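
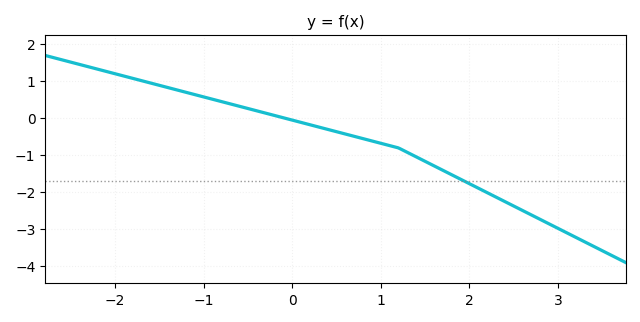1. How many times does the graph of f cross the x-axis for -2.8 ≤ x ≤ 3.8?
1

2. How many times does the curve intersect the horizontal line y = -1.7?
1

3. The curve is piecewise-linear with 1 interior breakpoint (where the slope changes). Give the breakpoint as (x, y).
(1.2, -0.8)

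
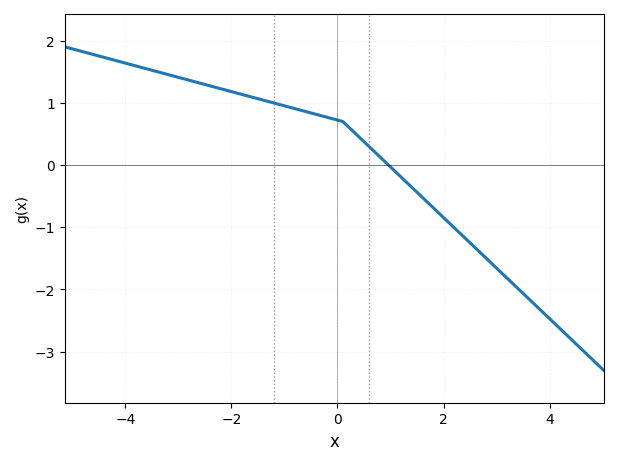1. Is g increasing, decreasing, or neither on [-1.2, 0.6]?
decreasing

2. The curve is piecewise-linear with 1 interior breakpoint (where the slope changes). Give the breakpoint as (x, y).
(0.1, 0.7)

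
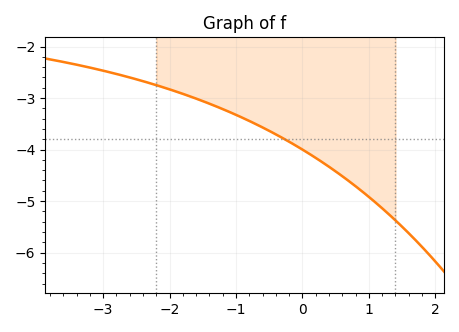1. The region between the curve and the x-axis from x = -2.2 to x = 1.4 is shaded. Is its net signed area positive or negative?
negative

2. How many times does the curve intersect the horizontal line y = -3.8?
1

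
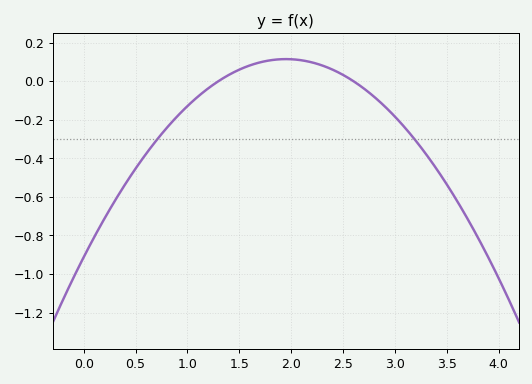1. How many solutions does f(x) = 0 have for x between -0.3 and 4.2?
2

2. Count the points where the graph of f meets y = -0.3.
2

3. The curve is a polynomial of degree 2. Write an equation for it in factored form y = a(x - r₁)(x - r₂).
y = -0.27(x - 1.3)(x - 2.6)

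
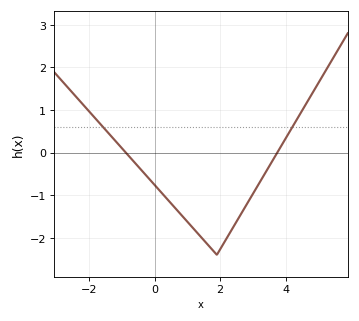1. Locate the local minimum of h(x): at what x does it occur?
2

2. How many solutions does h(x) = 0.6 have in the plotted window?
2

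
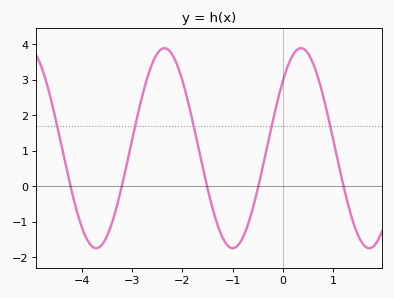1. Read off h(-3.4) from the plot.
-1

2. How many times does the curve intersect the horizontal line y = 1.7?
5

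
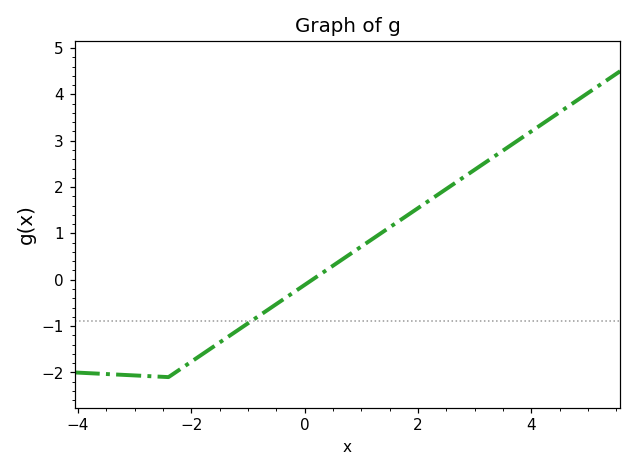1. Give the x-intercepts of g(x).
0.2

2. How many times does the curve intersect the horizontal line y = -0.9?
1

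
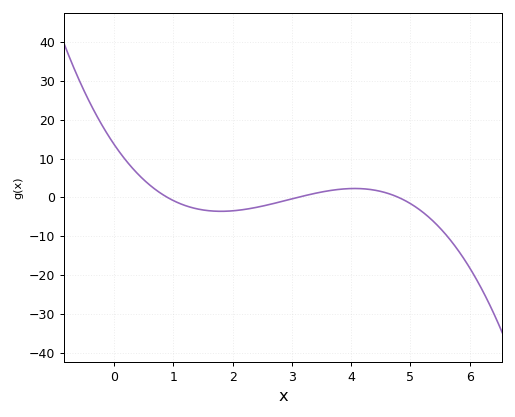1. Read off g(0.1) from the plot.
12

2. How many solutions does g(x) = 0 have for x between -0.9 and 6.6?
3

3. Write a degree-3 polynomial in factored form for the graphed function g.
y = -1.02(x - 0.9)(x - 3.1)(x - 4.8)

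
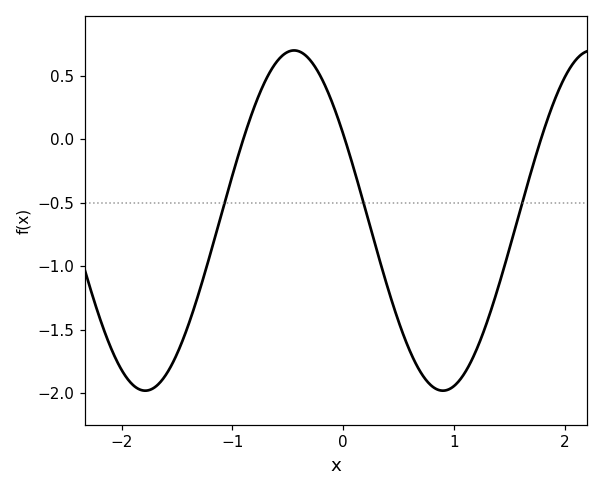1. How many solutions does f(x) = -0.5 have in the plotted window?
3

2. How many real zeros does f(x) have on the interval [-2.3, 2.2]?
3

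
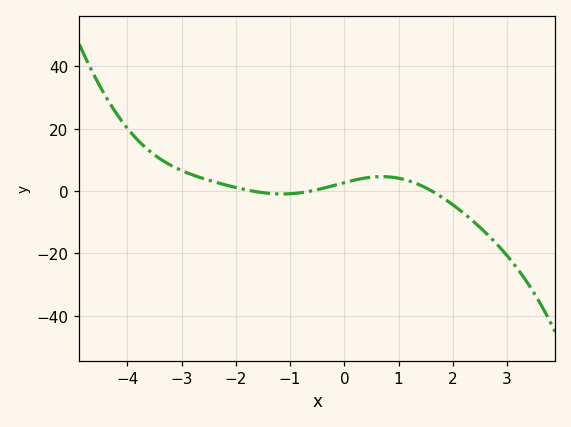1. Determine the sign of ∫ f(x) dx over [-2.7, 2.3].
positive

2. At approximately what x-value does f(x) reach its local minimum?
-1.2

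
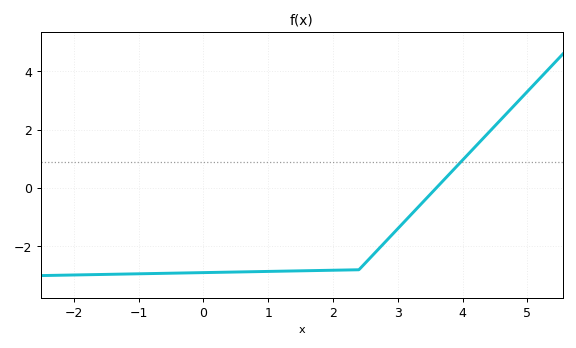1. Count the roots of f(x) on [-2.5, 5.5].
1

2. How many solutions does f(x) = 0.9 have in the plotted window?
1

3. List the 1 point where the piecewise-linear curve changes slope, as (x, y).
(2.4, -2.8)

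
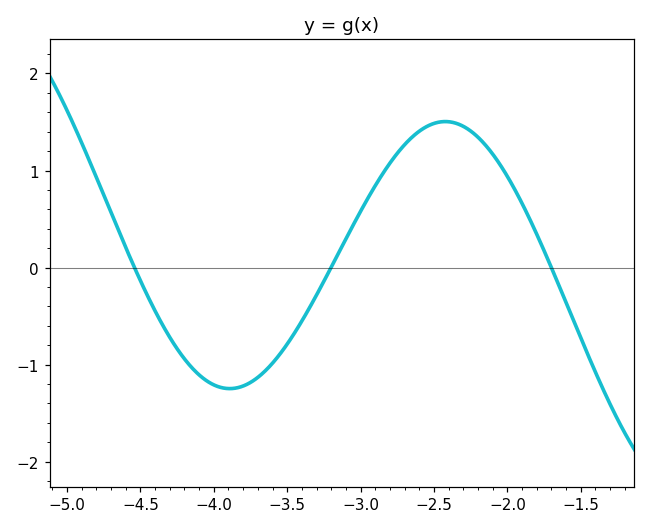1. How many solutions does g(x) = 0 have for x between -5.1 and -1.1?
3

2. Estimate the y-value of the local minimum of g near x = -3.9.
-1.25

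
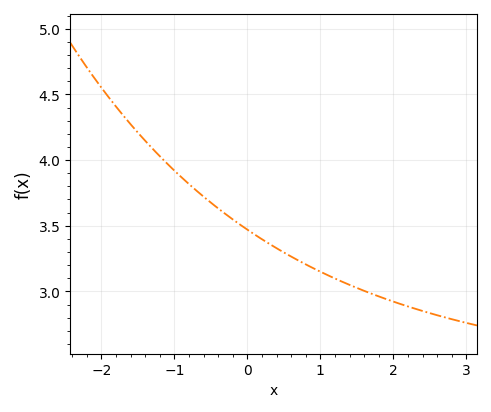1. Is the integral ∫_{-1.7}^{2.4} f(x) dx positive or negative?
positive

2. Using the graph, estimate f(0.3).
3.35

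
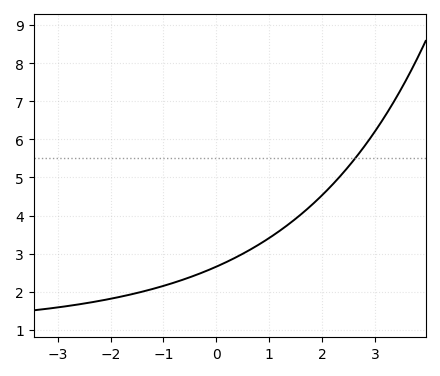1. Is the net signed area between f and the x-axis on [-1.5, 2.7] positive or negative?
positive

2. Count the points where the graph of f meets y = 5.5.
1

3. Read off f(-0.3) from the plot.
2.5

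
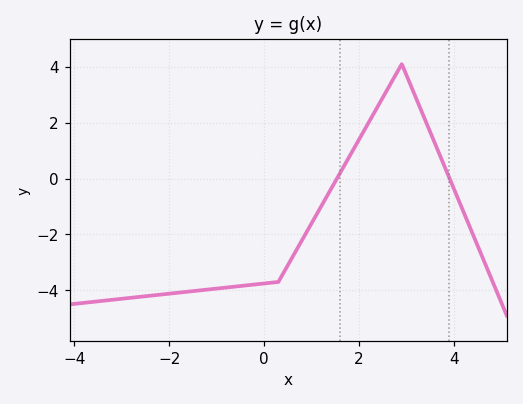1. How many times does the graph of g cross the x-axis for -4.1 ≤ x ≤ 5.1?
2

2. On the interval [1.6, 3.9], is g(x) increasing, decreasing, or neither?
neither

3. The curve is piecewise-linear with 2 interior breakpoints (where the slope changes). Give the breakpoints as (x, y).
(0.3, -3.7); (2.9, 4.1)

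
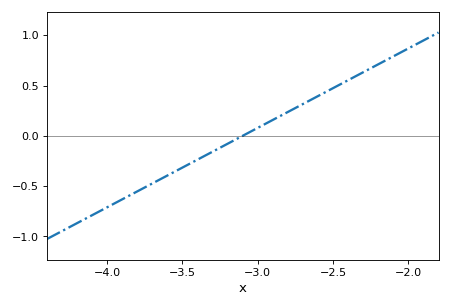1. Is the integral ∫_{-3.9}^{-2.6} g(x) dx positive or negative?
negative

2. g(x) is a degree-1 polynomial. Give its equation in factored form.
y = 0.79(x + 3.1)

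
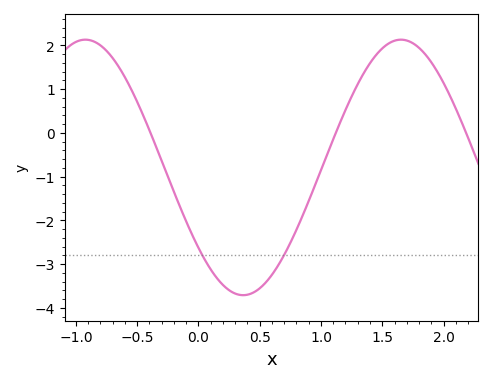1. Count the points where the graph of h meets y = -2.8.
2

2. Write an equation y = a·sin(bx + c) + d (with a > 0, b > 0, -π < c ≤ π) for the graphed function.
y = 2.92sin(2.44x - 2.46) - 0.79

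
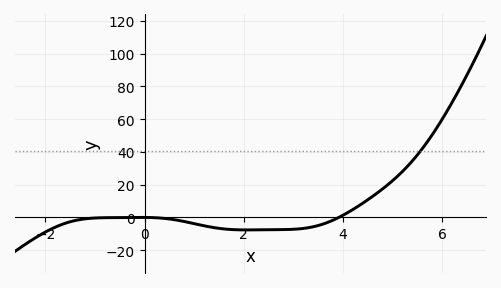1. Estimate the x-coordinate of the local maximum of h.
0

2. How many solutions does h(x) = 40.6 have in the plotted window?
1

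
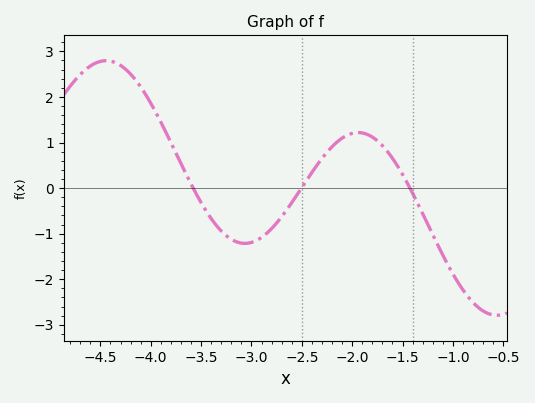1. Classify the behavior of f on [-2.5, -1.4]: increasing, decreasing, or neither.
neither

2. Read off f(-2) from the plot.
1.2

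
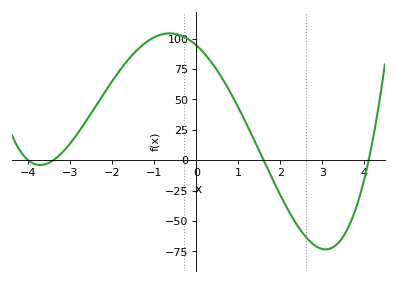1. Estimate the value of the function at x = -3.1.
9.69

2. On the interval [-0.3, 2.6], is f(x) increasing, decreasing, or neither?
decreasing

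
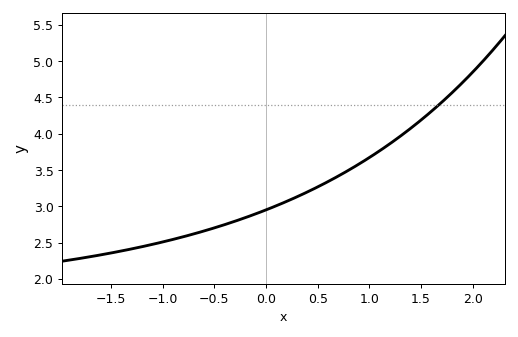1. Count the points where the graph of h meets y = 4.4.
1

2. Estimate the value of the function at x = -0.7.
2.62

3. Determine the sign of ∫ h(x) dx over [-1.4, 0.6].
positive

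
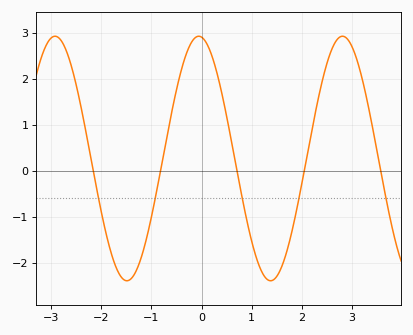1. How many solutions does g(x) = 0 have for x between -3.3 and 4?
5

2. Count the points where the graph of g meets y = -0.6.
5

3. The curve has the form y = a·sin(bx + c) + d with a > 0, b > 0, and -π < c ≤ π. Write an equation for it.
y = 2.66sin(2.19x + 1.69) + 0.27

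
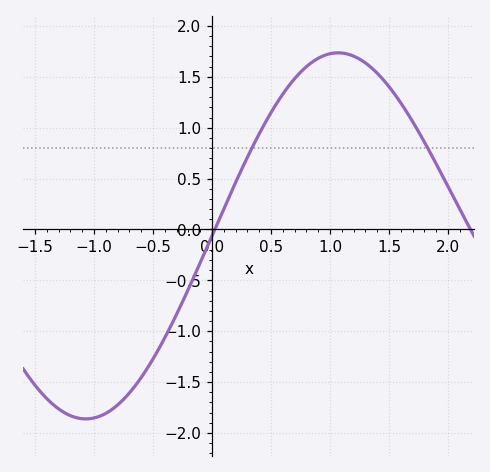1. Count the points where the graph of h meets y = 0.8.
2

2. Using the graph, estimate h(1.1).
1.73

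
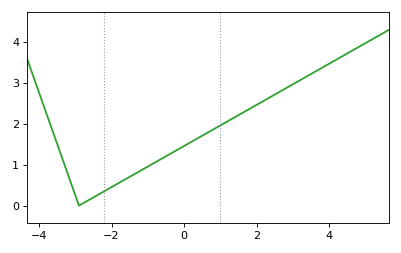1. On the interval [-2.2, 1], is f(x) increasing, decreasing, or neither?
increasing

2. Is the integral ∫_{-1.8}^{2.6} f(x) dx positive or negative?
positive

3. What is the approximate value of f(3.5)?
3.21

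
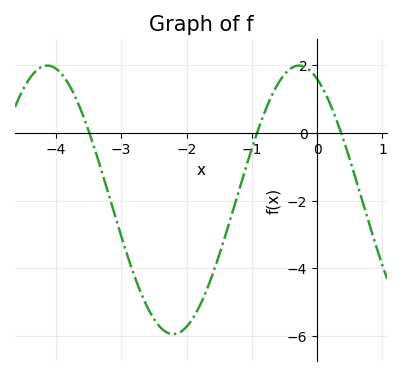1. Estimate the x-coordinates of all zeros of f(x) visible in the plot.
-3.49, -0.919, 0.366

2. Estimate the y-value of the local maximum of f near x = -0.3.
1.98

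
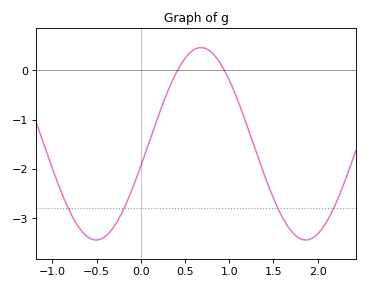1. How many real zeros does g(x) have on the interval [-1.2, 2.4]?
2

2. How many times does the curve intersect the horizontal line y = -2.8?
4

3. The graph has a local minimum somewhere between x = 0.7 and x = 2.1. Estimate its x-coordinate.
1.85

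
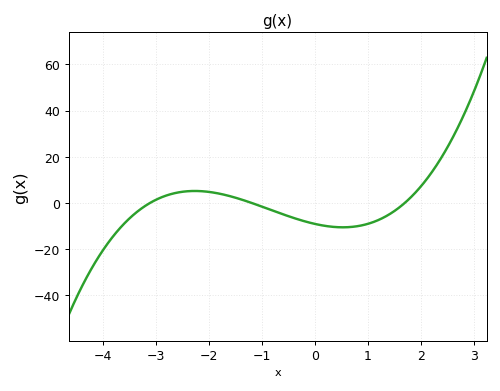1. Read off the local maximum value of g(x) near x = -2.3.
5.11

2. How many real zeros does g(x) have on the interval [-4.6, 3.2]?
3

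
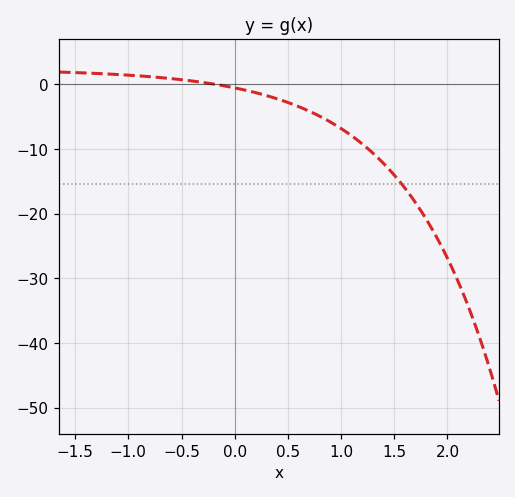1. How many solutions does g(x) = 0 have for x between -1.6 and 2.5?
1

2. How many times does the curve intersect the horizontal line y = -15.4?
1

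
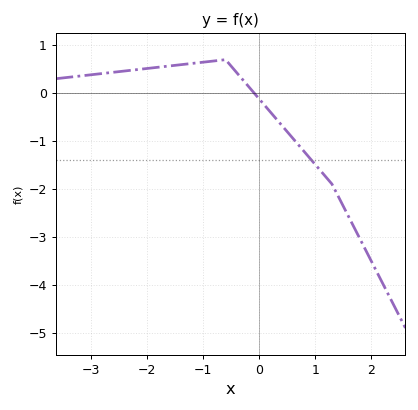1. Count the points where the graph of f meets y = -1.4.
1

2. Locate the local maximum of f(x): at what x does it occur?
-0.6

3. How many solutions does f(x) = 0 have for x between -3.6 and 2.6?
1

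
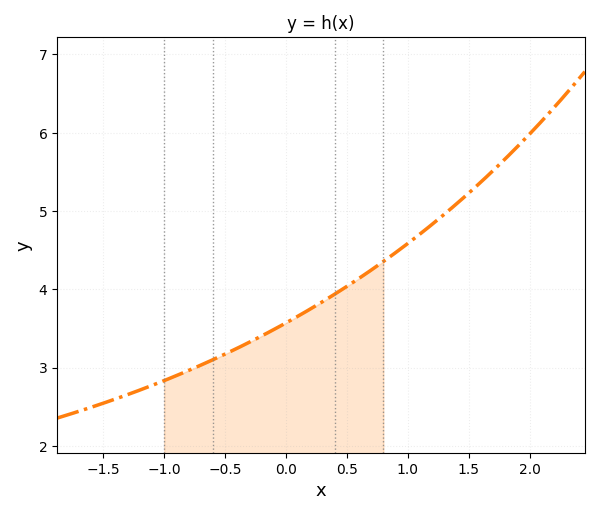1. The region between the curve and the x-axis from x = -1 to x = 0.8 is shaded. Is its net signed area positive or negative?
positive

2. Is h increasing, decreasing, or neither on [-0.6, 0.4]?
increasing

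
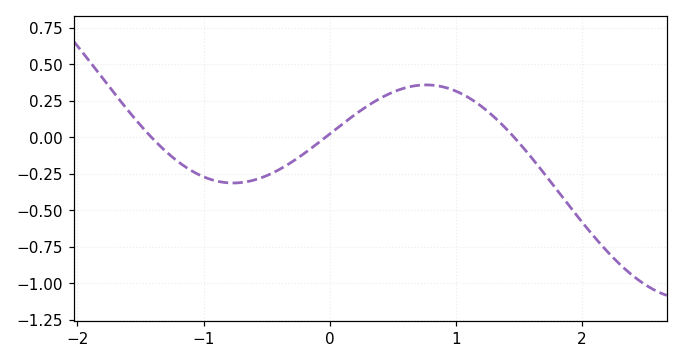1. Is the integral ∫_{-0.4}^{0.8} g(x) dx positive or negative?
positive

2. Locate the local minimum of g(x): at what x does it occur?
-0.8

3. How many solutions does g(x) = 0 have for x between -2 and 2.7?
3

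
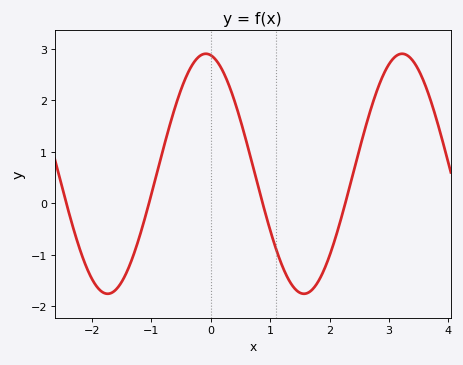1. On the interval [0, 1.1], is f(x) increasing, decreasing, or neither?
decreasing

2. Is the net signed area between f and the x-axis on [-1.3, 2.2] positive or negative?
positive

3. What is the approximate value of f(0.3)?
2.3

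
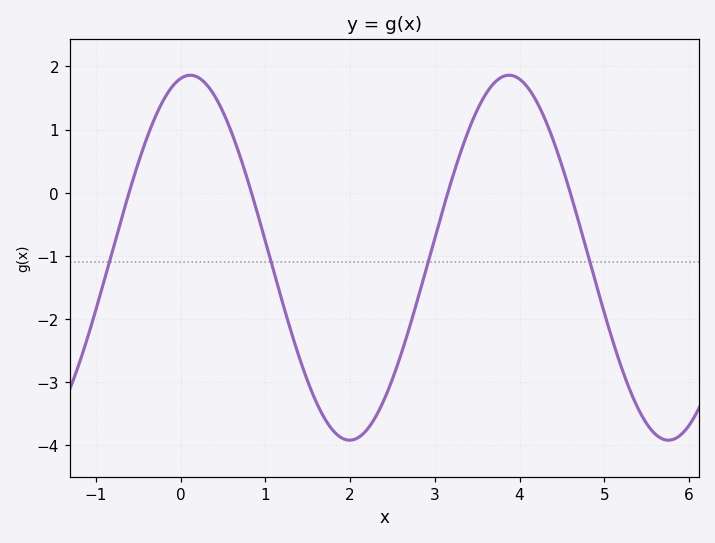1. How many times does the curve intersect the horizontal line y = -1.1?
4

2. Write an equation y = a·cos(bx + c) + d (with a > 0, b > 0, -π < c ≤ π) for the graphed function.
y = 2.89cos(1.7x - 0.19) - 1.03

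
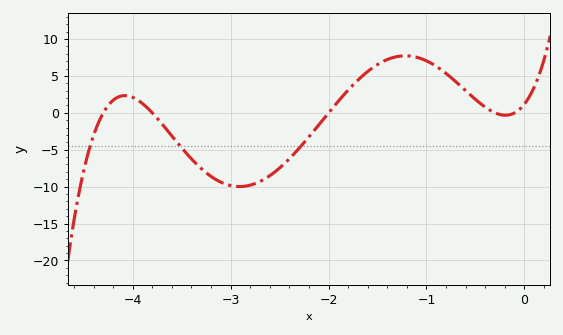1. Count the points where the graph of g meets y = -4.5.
3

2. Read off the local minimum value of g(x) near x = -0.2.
-0.5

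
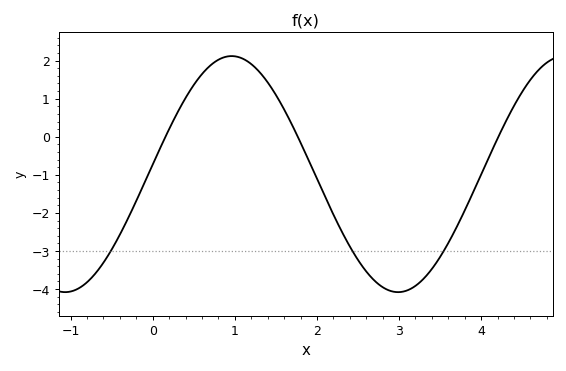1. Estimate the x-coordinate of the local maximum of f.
1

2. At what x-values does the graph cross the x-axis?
0.2, 1.8, 4.2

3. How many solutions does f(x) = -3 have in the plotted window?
3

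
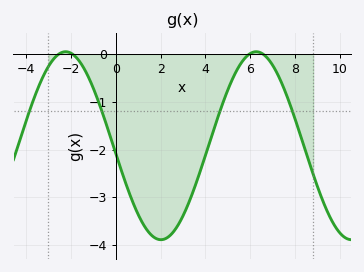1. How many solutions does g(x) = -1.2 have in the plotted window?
4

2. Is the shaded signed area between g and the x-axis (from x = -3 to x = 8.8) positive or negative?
negative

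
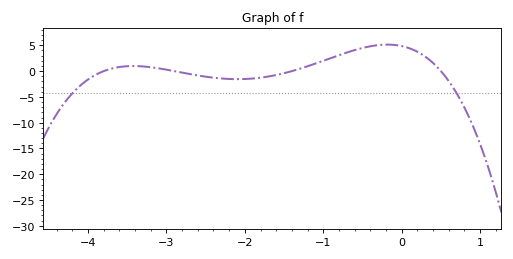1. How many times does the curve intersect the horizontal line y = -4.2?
2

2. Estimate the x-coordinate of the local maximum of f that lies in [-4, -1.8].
-3.4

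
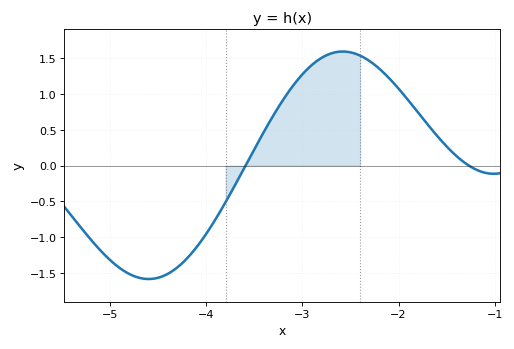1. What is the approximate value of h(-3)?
1.3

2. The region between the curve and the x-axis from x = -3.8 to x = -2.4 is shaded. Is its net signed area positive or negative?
positive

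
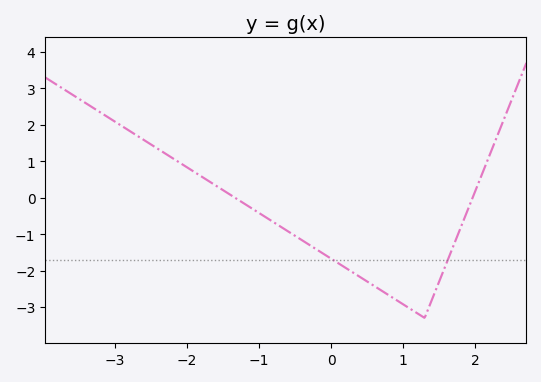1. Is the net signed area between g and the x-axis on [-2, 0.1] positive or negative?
negative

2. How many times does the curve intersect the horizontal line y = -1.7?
2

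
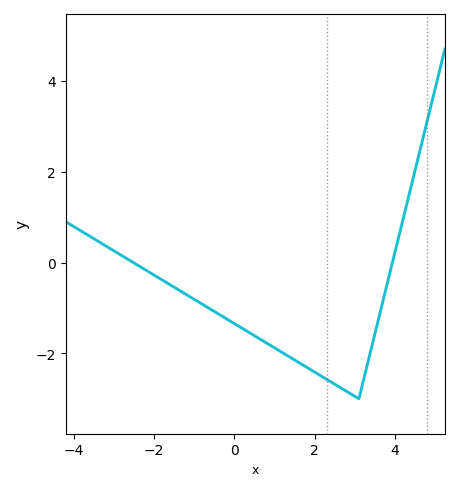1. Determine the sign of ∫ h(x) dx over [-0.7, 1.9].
negative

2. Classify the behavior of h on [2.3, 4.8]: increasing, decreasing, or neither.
neither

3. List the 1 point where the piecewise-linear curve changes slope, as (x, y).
(3.1, -3)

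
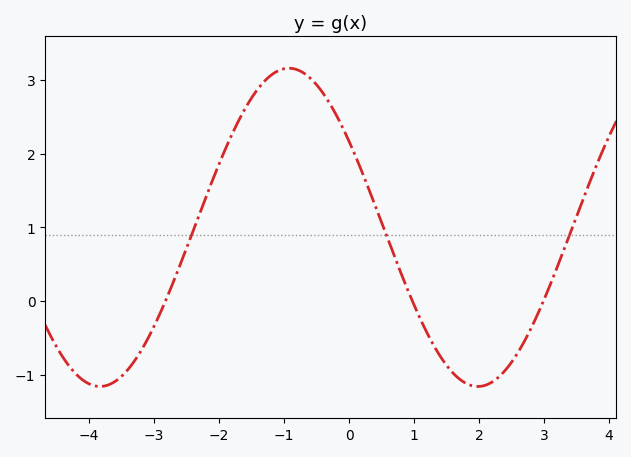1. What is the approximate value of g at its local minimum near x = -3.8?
-1.2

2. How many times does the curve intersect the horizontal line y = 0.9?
3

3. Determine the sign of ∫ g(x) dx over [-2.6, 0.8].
positive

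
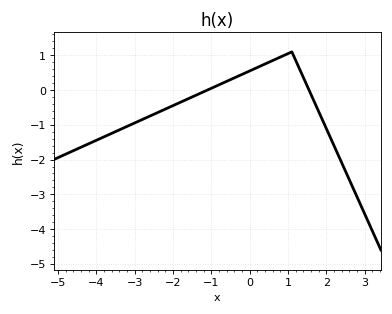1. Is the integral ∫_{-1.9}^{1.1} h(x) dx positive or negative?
positive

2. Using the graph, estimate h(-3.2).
-1.05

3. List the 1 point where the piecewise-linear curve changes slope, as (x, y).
(1.1, 1.1)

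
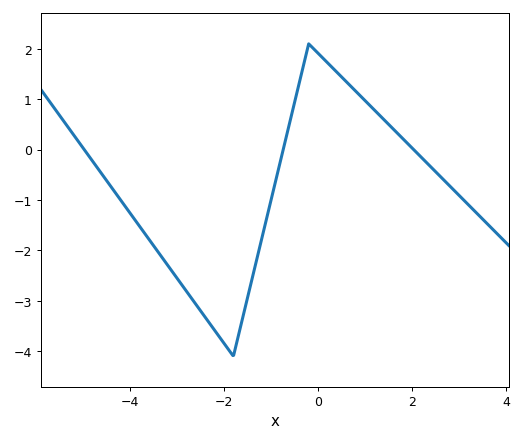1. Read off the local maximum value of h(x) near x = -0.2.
2.1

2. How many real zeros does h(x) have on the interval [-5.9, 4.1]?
3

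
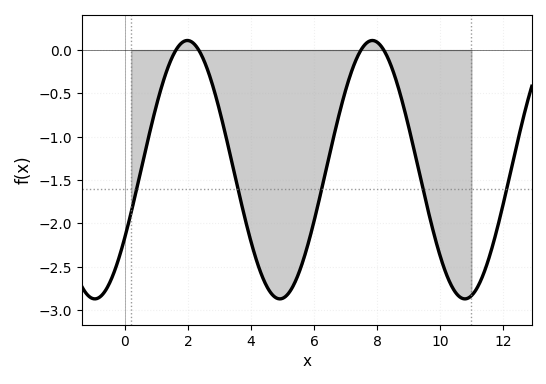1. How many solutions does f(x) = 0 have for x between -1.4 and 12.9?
4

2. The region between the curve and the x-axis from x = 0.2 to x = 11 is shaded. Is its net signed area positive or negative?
negative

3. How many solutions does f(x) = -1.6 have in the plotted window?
5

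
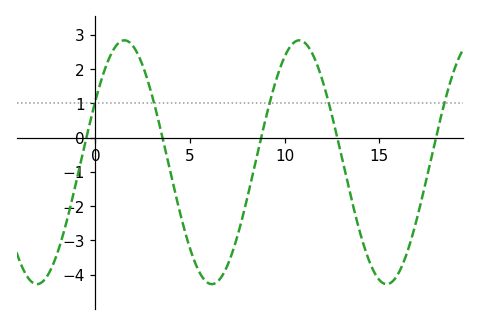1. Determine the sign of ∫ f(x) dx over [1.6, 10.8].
negative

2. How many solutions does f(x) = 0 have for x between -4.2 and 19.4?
5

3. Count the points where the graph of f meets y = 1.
5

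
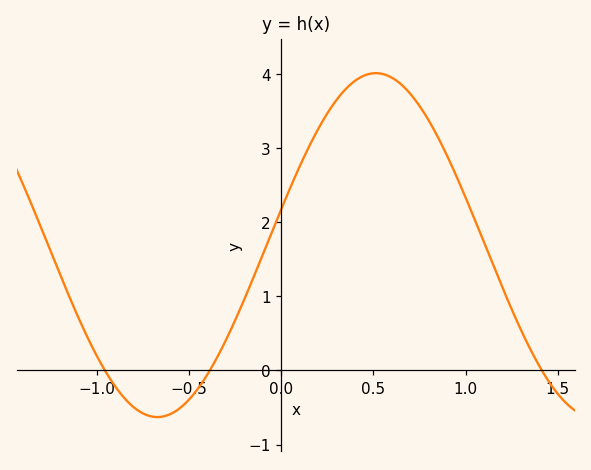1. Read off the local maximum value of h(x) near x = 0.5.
4.01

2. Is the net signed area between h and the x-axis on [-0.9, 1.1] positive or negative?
positive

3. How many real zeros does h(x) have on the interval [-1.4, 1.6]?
3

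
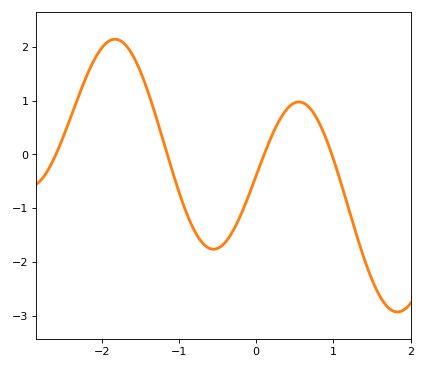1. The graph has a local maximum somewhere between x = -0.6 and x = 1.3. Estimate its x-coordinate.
0.552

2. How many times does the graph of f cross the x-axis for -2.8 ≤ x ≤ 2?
4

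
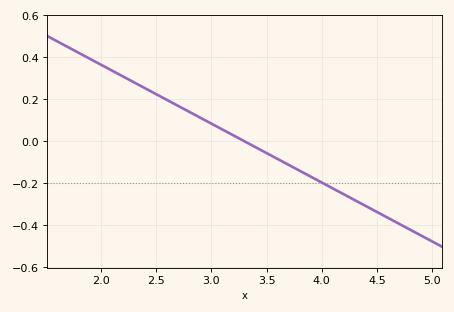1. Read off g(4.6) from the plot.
-0.36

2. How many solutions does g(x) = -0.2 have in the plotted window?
1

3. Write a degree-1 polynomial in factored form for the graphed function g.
y = -0.28(x - 3.3)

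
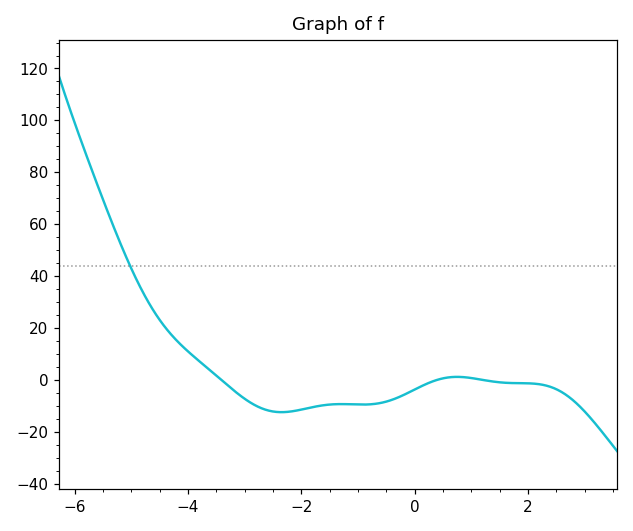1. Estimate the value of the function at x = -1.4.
-10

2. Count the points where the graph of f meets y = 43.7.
1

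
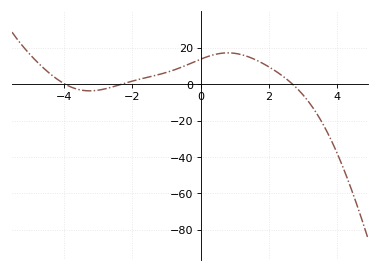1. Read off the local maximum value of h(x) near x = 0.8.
18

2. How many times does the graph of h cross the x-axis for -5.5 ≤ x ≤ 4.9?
3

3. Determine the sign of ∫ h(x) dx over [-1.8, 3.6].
positive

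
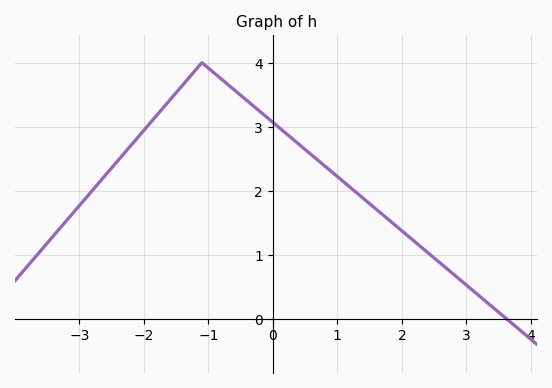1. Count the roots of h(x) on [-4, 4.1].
1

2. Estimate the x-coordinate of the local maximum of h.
-1.1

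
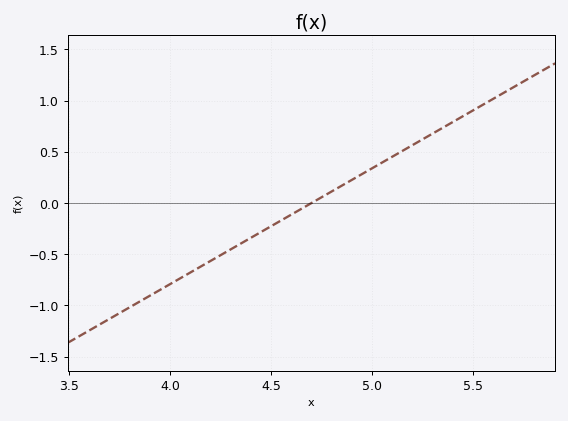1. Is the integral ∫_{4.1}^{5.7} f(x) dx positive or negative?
positive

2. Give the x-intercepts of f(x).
4.7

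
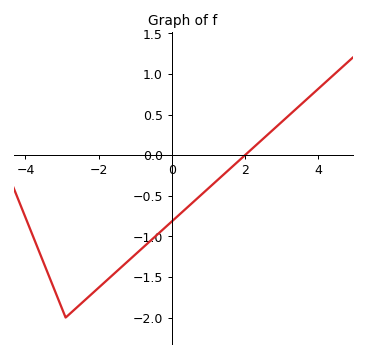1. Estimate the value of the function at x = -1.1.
-1.27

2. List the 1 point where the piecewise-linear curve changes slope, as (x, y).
(-2.9, -2)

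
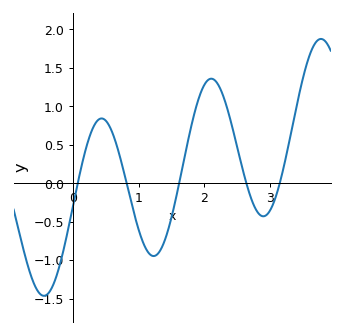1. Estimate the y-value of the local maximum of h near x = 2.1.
1.35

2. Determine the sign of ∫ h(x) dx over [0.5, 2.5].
positive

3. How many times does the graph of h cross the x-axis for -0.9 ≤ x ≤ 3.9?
5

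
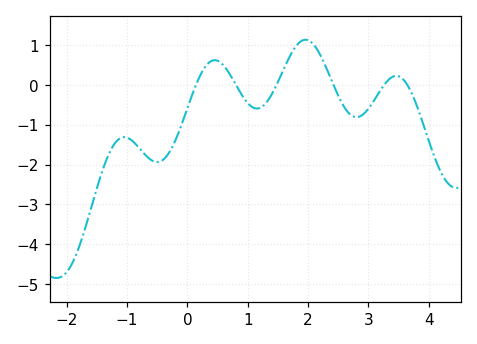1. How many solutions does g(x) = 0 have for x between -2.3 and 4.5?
6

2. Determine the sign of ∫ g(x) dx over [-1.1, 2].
negative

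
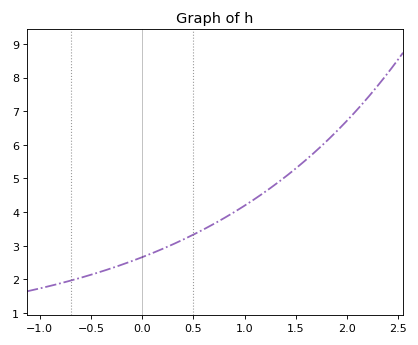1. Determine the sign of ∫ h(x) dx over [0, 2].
positive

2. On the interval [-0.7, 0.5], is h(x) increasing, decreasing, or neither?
increasing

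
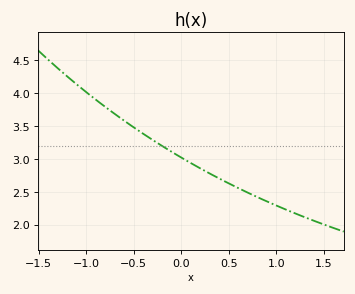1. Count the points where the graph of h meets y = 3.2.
1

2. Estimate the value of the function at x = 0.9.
2.35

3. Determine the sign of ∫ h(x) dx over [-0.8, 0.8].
positive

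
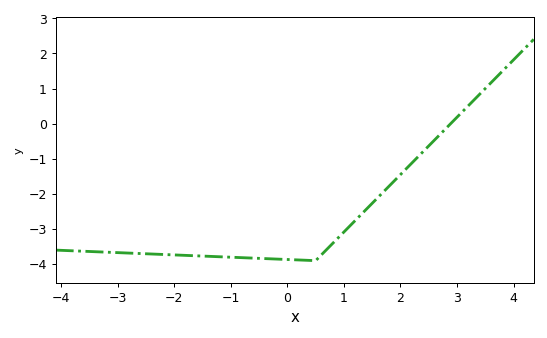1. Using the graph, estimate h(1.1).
-2.92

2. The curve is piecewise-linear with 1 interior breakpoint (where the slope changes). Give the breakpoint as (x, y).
(0.5, -3.9)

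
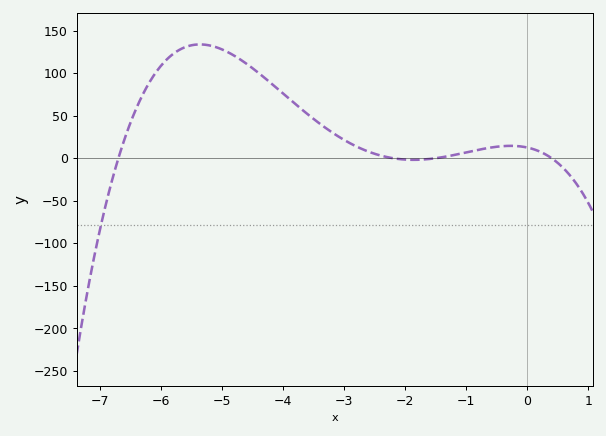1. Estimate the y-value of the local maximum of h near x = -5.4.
135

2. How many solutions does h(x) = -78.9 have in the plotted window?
1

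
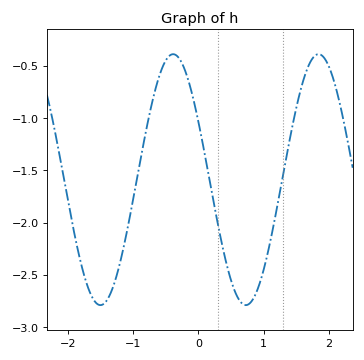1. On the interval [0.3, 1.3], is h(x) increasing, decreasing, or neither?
neither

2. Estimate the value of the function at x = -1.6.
-2.75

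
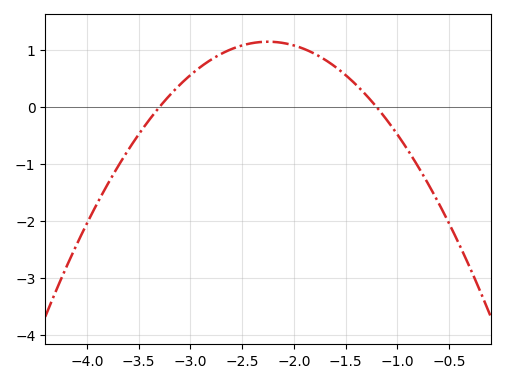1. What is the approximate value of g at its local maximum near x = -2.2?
1.15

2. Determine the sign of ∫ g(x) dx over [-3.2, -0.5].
positive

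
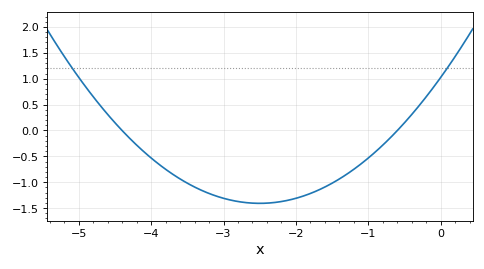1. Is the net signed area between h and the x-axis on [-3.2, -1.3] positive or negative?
negative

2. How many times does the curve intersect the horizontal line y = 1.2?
2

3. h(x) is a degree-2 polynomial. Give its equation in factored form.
y = 0.39(x + 4.4)(x + 0.6)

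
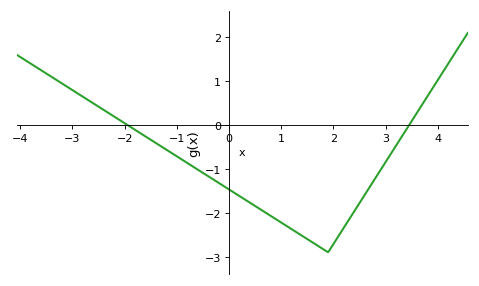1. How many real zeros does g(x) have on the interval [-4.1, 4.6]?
2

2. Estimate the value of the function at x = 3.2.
-0.5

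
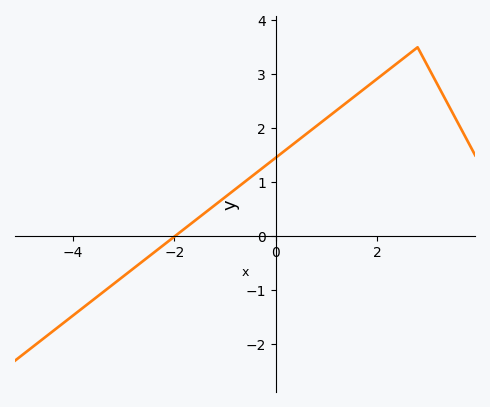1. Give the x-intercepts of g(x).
-2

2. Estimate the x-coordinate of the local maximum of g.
2.8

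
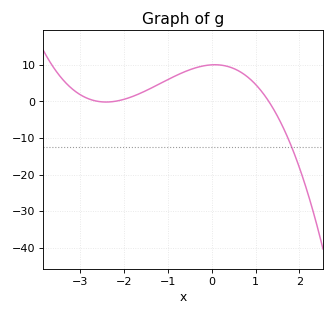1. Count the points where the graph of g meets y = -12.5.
1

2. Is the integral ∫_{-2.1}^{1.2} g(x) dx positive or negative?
positive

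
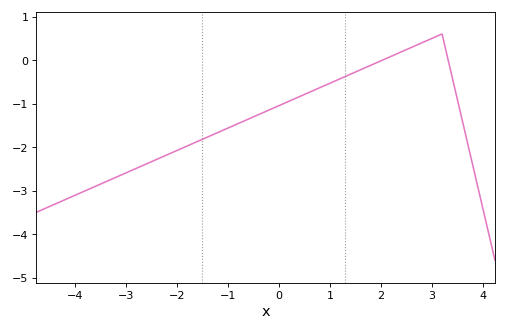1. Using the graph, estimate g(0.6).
-0.7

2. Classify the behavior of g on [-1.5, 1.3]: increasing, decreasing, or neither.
increasing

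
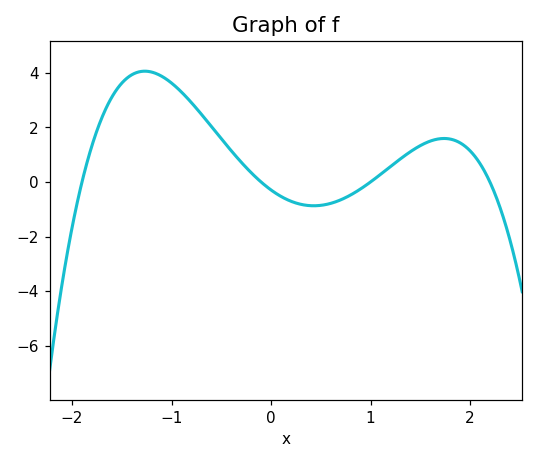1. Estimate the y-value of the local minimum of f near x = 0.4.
-0.8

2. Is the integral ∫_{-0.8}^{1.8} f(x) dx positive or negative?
positive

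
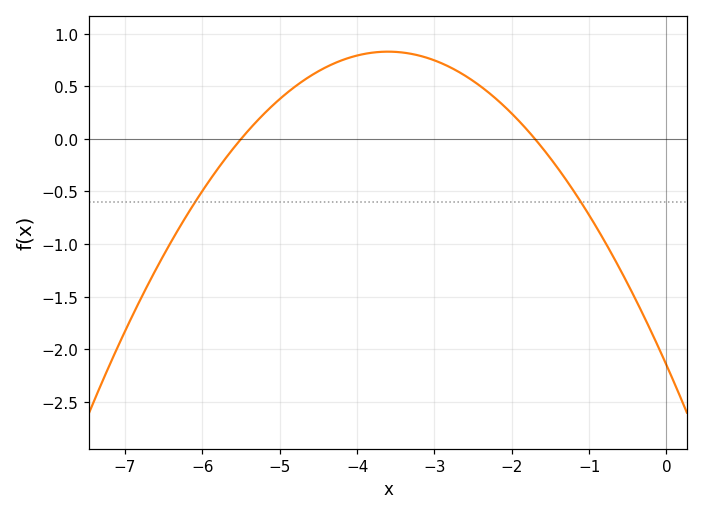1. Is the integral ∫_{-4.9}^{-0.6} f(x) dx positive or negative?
positive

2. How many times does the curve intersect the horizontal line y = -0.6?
2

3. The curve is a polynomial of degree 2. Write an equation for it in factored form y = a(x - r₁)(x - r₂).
y = -0.23(x + 5.5)(x + 1.7)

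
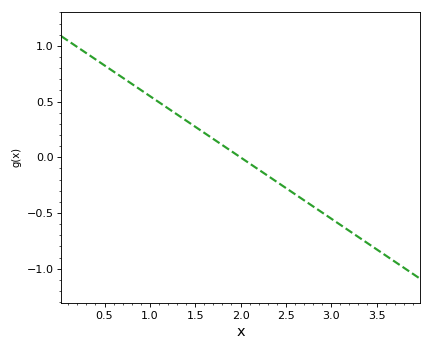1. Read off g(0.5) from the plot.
0.825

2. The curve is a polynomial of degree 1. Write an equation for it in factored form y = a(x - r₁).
y = -0.55(x - 2)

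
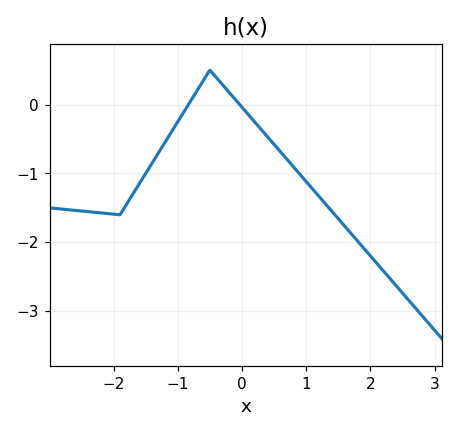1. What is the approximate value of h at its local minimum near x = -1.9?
-1.6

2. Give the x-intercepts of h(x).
-0.833, -0.036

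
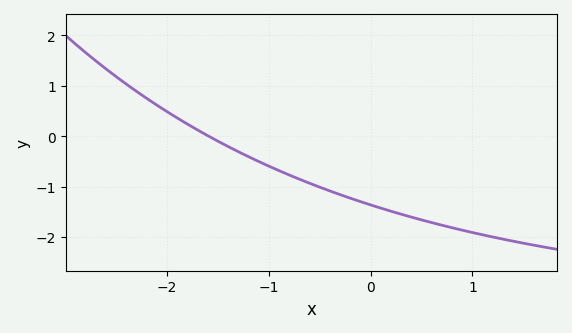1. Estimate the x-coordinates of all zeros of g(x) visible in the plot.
-1.59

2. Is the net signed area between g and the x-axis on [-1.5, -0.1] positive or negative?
negative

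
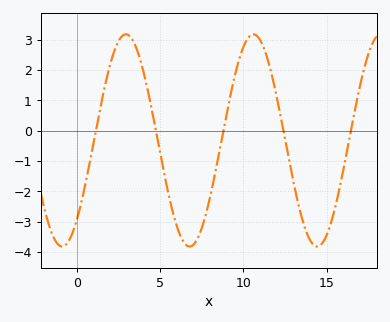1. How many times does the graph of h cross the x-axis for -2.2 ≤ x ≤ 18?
5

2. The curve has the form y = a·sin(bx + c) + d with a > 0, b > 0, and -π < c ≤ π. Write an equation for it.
y = 3.5sin(0.82x - 0.84) - 0.32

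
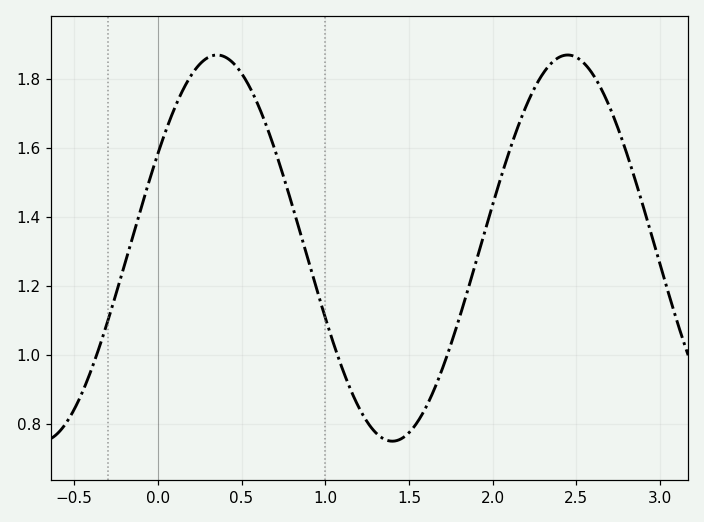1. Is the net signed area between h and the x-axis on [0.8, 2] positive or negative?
positive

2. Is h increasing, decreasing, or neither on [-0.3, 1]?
neither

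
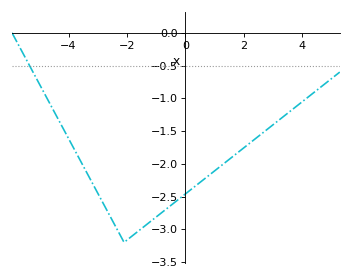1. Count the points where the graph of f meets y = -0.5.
1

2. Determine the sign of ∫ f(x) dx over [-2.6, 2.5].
negative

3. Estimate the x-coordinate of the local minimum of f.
-2.1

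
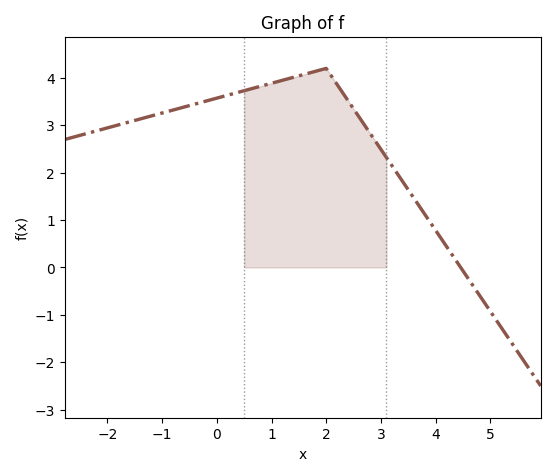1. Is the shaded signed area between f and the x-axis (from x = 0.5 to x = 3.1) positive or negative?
positive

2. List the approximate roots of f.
4.46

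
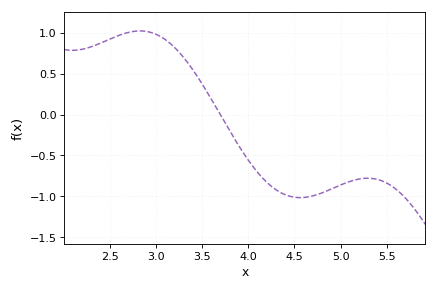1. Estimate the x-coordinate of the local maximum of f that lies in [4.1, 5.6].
5.29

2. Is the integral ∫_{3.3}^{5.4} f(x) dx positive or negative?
negative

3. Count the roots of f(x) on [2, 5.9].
1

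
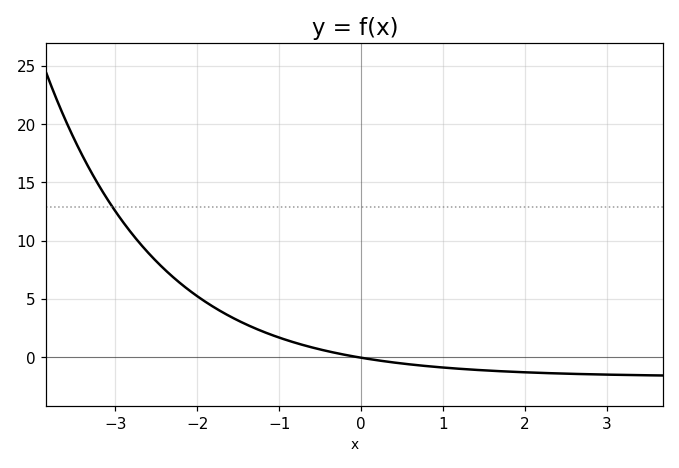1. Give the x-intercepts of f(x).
-0.042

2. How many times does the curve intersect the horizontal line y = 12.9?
1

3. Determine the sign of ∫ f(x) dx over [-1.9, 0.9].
positive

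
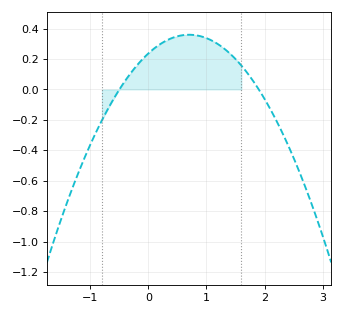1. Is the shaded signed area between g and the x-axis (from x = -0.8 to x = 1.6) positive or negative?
positive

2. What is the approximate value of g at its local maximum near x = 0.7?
0.36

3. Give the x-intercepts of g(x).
-0.5, 1.9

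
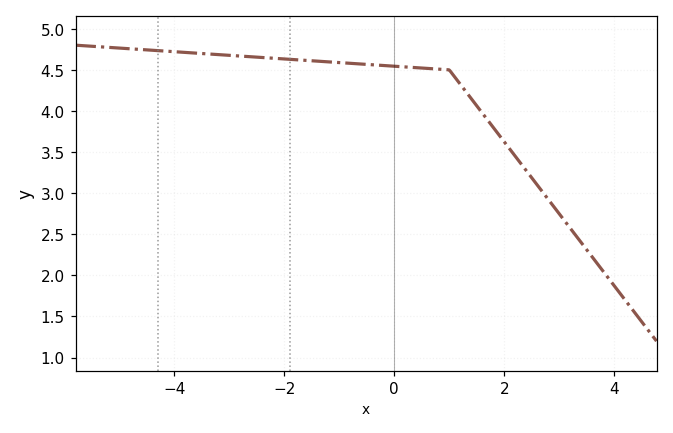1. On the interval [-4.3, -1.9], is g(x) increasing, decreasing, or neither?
decreasing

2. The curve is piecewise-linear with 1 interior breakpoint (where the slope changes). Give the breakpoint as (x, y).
(1, 4.5)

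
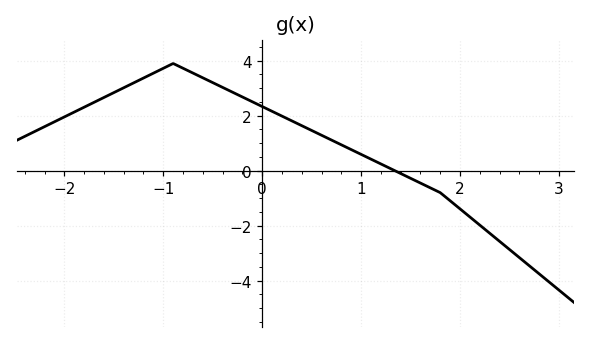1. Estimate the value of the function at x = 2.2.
-1.98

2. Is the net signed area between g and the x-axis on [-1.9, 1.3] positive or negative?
positive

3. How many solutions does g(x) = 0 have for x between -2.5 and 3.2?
1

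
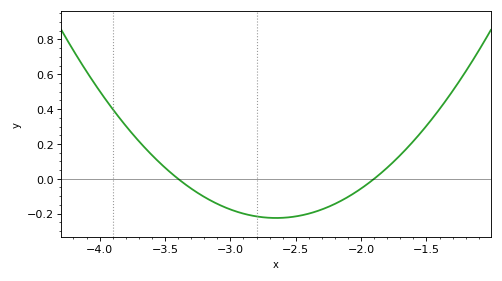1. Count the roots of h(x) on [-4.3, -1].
2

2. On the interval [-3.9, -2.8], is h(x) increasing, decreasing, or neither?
decreasing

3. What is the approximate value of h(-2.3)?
-0.18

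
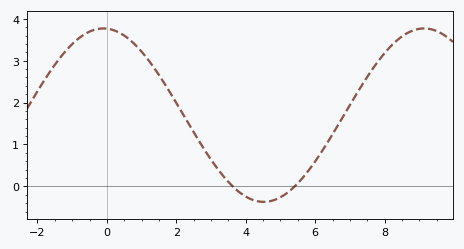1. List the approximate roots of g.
3.63, 5.41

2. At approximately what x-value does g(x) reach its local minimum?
4.52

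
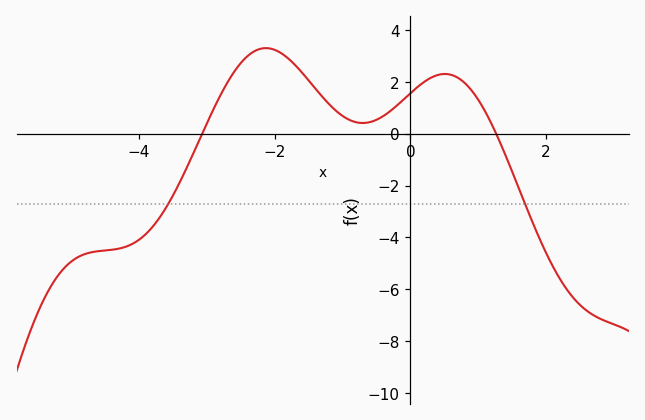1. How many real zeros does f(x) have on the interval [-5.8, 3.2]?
2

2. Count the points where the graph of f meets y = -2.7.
2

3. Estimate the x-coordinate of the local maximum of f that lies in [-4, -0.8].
-2.2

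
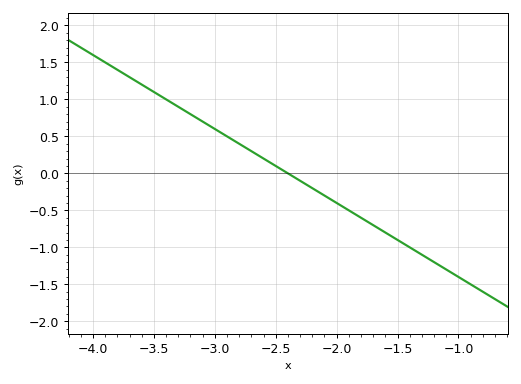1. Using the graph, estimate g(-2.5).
0.1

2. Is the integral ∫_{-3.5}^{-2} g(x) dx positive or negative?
positive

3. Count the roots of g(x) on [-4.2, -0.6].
1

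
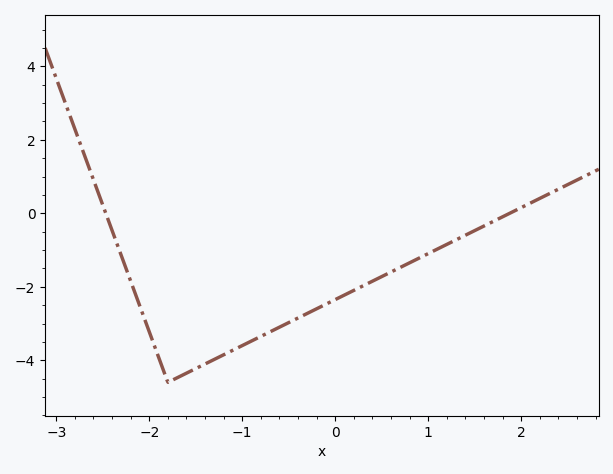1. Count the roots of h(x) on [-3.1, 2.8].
2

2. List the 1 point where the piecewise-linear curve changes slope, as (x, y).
(-1.8, -4.6)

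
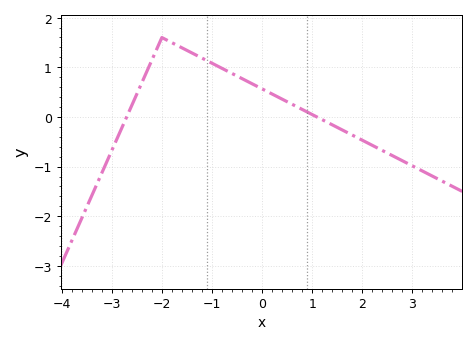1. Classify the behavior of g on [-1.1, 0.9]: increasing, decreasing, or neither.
decreasing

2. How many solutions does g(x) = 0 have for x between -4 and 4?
2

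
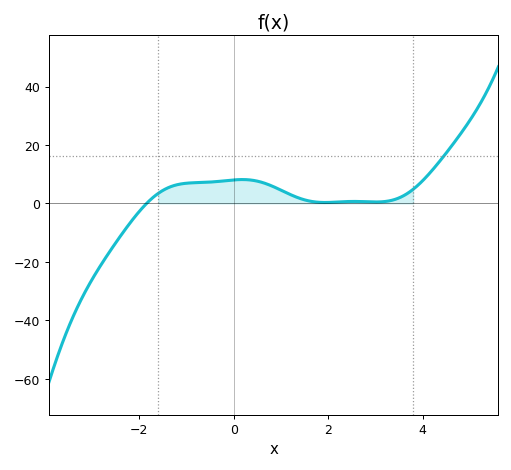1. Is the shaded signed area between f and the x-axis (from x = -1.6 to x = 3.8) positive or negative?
positive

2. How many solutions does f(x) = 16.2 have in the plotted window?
1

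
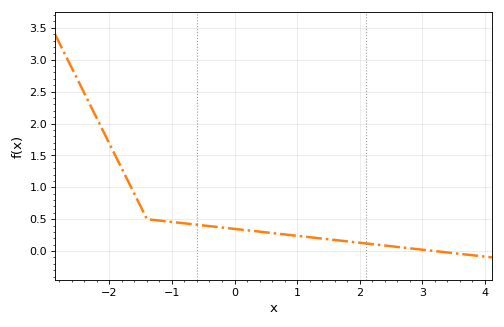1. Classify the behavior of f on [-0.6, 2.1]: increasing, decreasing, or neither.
decreasing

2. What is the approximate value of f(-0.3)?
0.4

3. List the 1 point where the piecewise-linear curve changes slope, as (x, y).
(-1.4, 0.5)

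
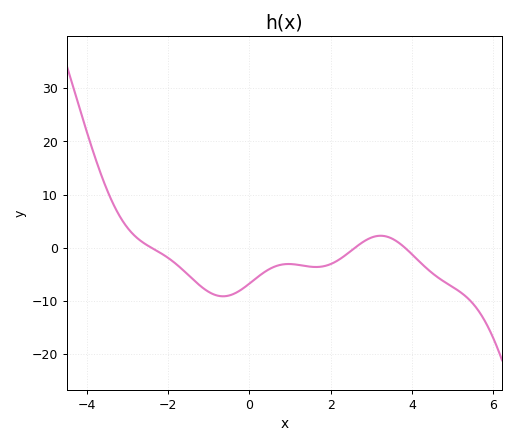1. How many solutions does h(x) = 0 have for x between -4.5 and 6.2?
3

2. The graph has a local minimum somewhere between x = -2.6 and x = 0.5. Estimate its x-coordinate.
-0.6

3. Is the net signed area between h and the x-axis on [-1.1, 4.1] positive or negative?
negative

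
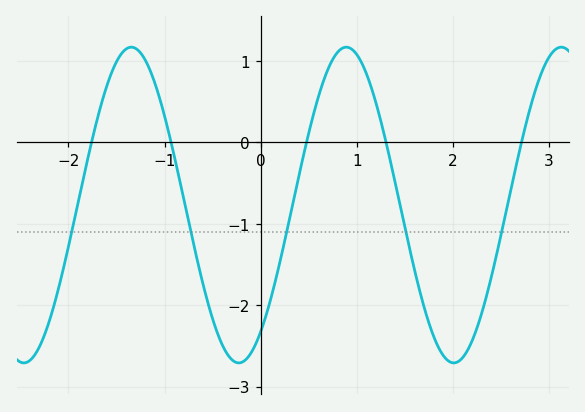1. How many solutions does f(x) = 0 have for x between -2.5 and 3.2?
5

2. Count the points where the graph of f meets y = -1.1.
5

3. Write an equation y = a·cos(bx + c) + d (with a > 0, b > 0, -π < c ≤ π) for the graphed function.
y = 1.94cos(2.8x - 2.5) - 0.77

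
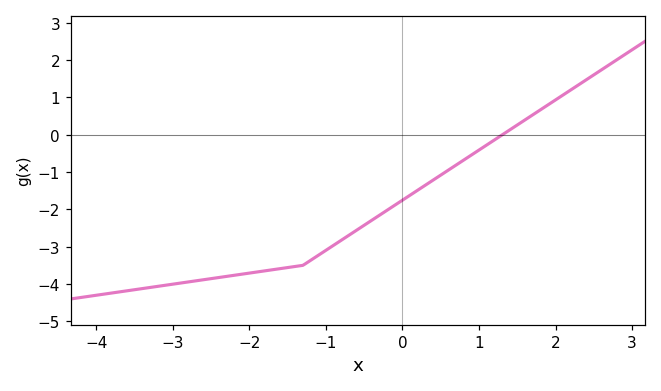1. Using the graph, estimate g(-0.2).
-2.02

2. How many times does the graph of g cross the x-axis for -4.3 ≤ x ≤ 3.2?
1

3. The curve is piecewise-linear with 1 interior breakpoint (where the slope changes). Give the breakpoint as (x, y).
(-1.3, -3.5)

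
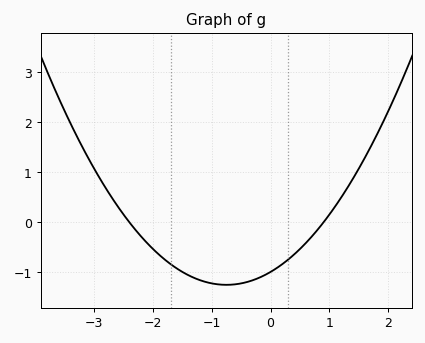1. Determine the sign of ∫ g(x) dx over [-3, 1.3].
negative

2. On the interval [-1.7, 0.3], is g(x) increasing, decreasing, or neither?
neither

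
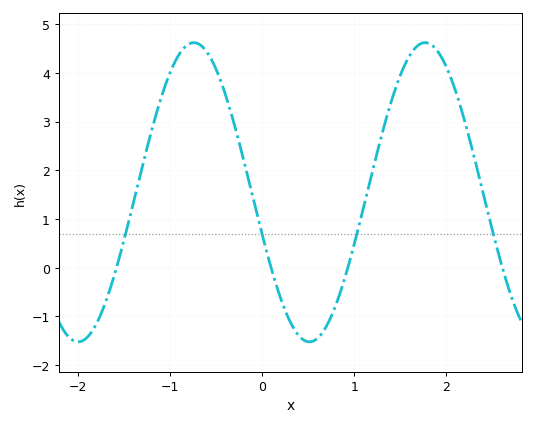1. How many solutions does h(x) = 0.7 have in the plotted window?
4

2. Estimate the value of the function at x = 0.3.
-1.1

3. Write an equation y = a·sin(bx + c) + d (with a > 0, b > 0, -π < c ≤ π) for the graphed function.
y = 3.07sin(2.5x - 2.9) + 1.55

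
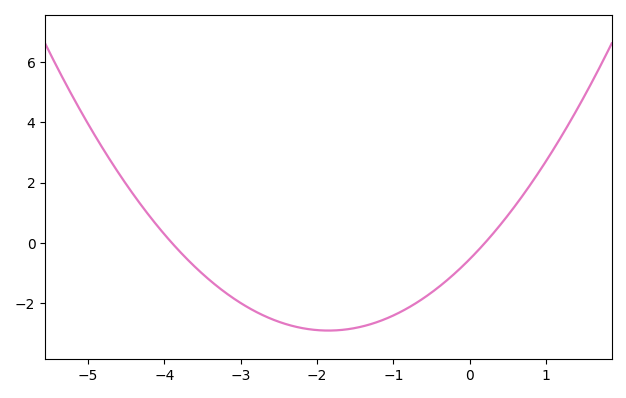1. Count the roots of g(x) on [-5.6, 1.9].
2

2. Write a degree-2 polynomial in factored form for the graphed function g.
y = 0.69(x + 3.9)(x - 0.2)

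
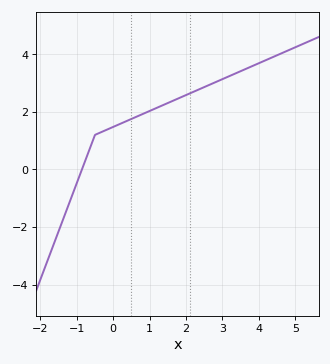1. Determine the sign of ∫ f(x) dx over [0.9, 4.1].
positive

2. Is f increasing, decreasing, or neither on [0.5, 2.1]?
increasing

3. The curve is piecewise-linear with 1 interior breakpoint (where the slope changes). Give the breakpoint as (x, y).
(-0.5, 1.2)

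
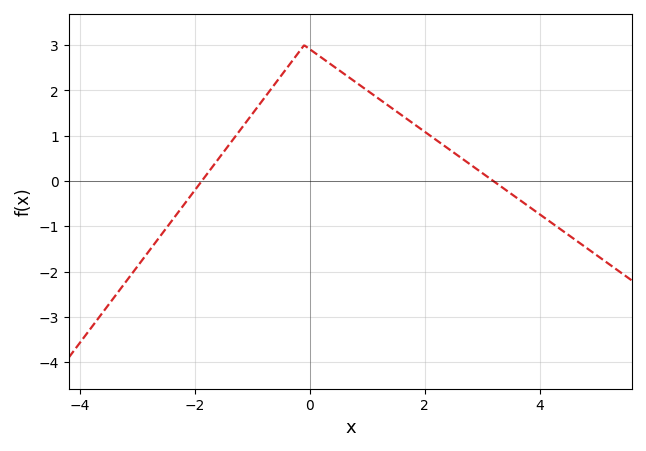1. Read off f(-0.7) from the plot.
2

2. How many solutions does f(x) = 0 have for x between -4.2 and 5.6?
2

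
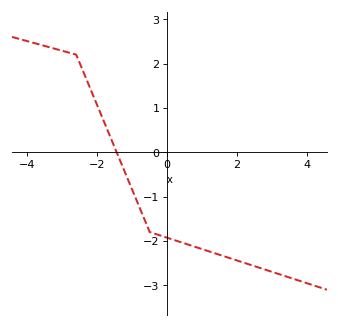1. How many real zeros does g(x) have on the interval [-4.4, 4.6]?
1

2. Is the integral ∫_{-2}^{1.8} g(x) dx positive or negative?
negative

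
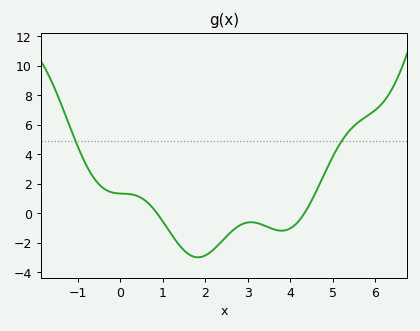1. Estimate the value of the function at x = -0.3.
1.6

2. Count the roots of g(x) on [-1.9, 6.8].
2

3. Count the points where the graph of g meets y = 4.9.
2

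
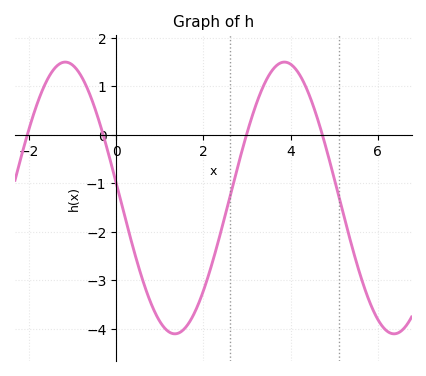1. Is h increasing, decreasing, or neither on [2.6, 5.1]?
neither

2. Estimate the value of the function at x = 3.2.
0.6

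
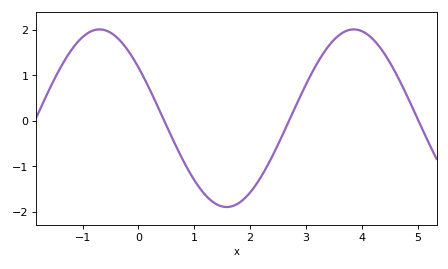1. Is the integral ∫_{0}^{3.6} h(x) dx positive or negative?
negative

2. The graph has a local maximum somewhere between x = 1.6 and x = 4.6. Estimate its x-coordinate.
3.86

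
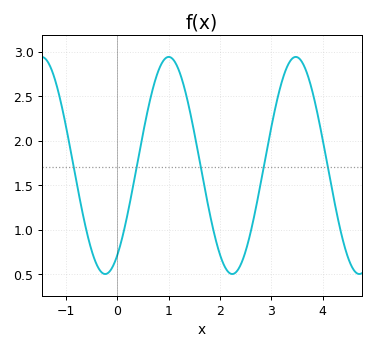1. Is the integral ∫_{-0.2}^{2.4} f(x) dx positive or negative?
positive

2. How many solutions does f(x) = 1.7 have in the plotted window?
5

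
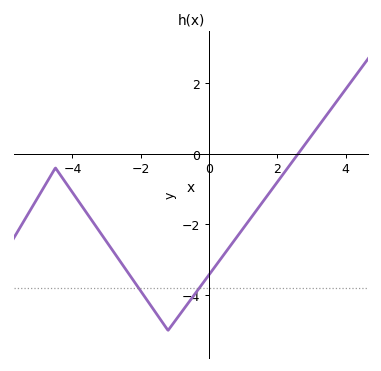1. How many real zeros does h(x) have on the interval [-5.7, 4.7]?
1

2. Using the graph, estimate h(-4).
-1.1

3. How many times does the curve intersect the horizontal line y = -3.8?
2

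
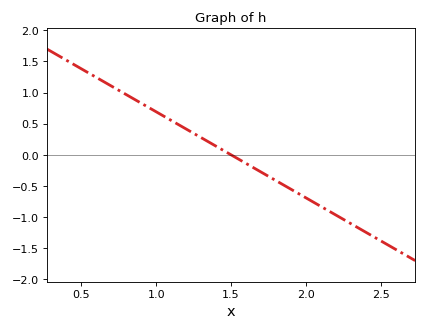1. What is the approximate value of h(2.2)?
-0.966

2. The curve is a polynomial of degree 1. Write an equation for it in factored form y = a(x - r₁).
y = -1.38(x - 1.5)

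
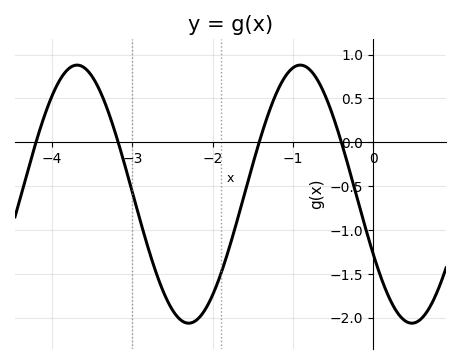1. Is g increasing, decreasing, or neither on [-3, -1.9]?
neither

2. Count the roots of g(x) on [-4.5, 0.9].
4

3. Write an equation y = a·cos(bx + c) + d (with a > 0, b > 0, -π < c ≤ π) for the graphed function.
y = 1.47cos(2.3x + 2) - 0.59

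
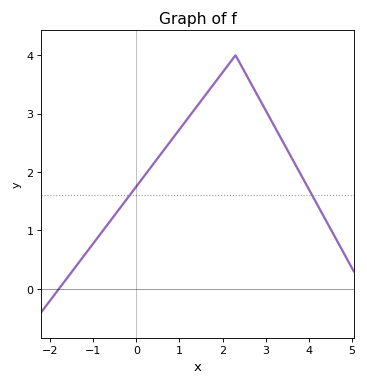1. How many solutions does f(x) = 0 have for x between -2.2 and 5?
1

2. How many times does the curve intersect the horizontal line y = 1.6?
2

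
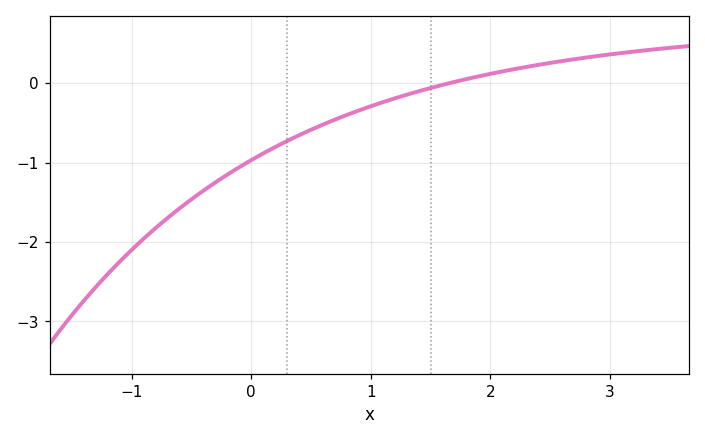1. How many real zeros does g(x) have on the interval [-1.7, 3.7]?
1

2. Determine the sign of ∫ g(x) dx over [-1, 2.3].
negative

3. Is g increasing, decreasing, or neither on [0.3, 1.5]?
increasing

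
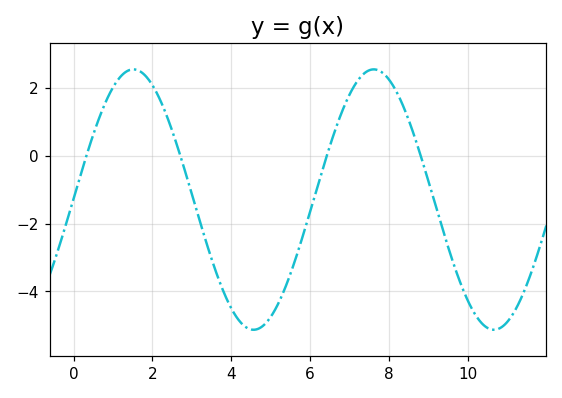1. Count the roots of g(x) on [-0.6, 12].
4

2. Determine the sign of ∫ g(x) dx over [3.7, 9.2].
negative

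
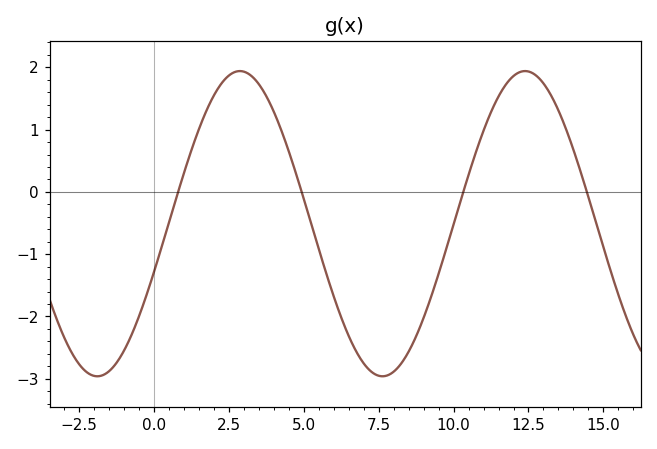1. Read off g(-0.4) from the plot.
-1.86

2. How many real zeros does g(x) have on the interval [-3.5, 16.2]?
4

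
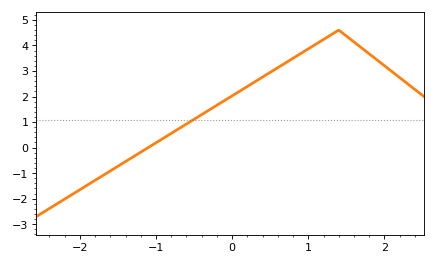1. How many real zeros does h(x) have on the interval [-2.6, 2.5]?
1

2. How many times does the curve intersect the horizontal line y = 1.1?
1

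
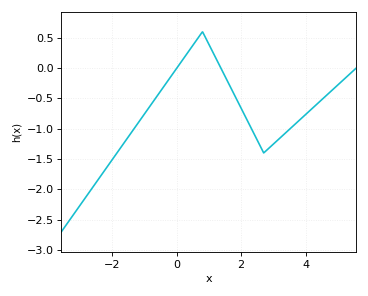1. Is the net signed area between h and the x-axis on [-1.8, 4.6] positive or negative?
negative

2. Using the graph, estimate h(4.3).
-0.62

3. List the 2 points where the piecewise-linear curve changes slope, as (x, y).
(0.8, 0.6); (2.7, -1.4)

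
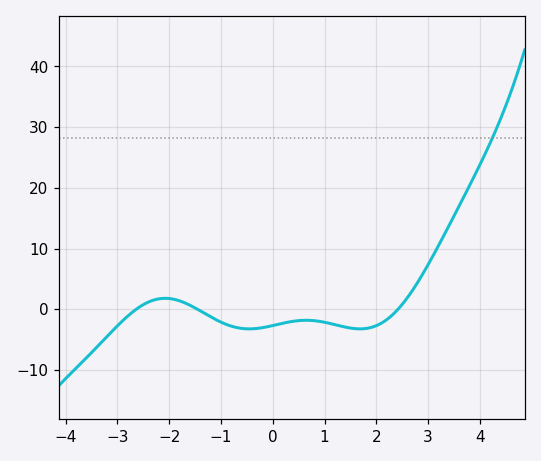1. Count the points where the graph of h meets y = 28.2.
1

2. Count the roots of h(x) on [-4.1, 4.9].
3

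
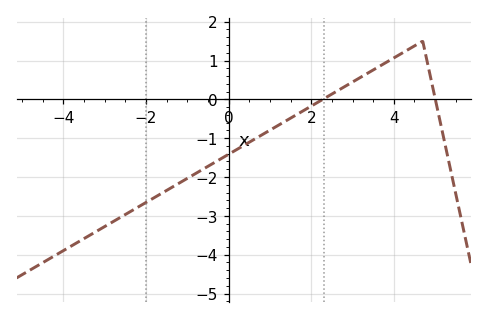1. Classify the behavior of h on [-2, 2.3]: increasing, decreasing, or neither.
increasing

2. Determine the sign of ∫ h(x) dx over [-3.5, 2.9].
negative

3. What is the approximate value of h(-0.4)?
-1.66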